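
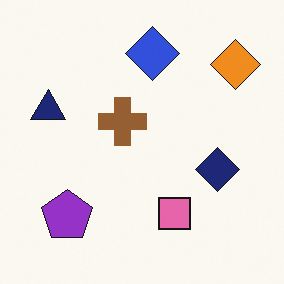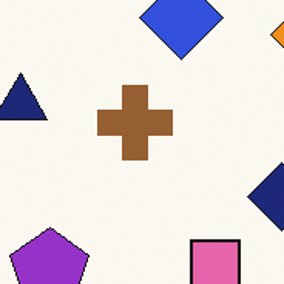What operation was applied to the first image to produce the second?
The transformation is: cropped slightly and scaled back up.

The visible shapes are larger and the field of view is narrower; shapes near the original edges may be partly or wholly outside the frame — a crop-and-rescale.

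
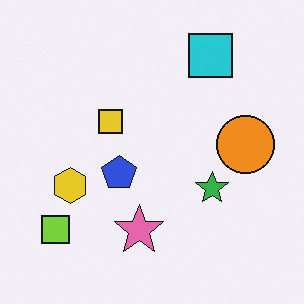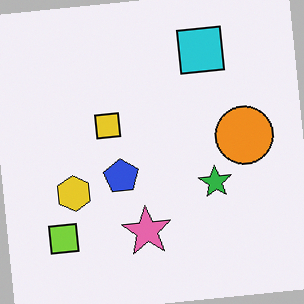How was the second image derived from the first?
It was rotated counter-clockwise by a slight angle.

Every shape is tilted by the same angle and the image corners show triangular fill wedges — a whole-image rotation by a non-right angle.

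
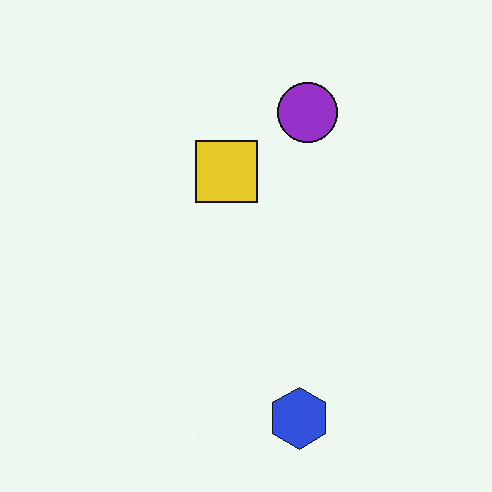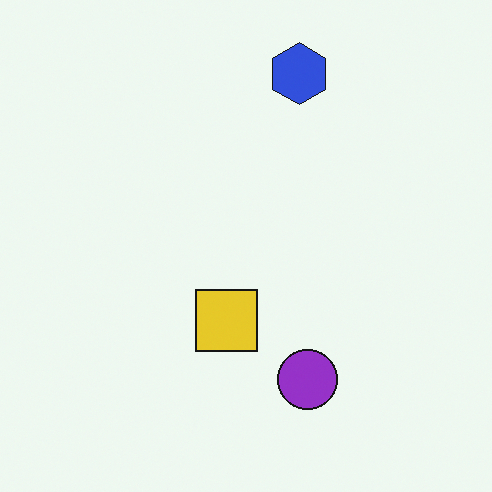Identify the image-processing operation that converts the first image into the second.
This is the original image flipped vertically (top ↔ bottom).

The blue hexagon is in the bottom of the first image and the top of the second — shapes on opposite sides of the horizontal midline have swapped in a mirror flip.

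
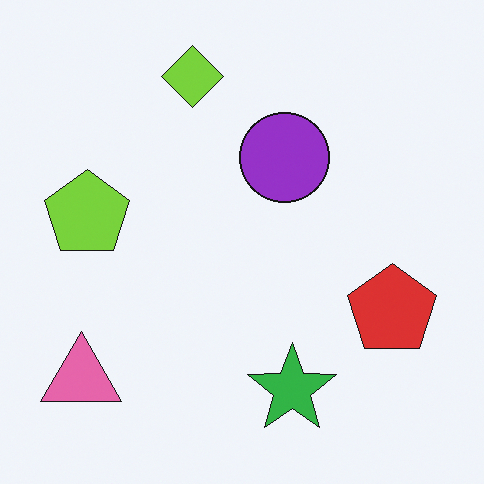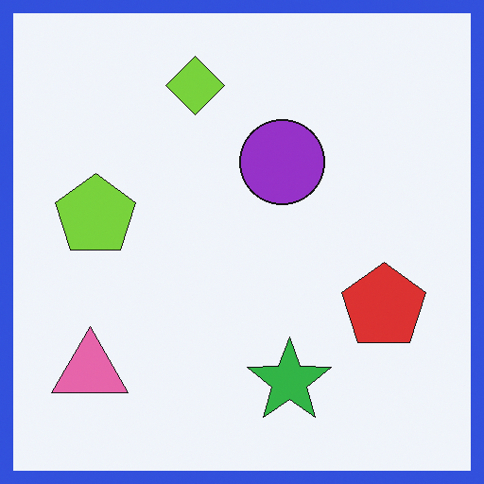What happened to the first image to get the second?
Framed with a blue border.

A solid blue frame runs around the edge of the second image, with the content slightly shrunk inside it.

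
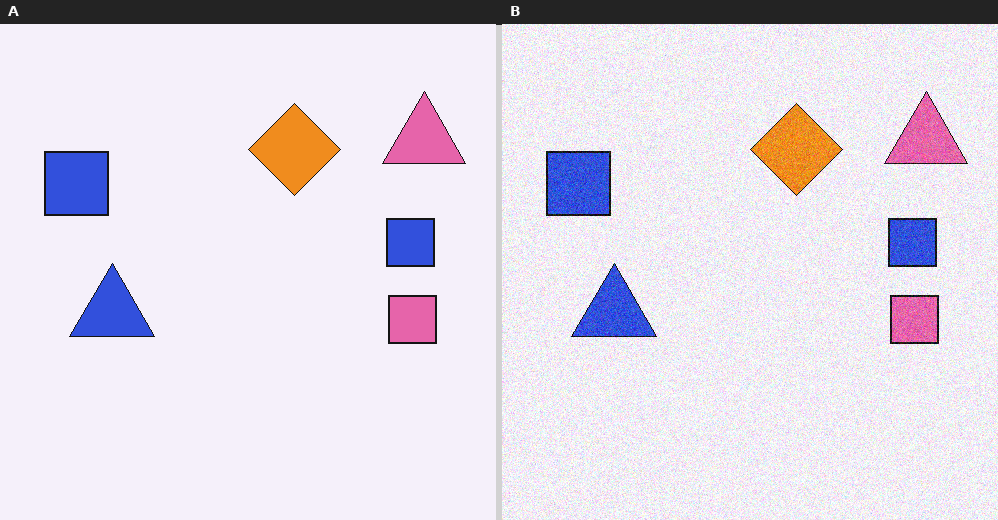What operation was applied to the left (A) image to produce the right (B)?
The transformation is: degraded with moderate additive noise.

Random speckle covers the whole image, including the flat background.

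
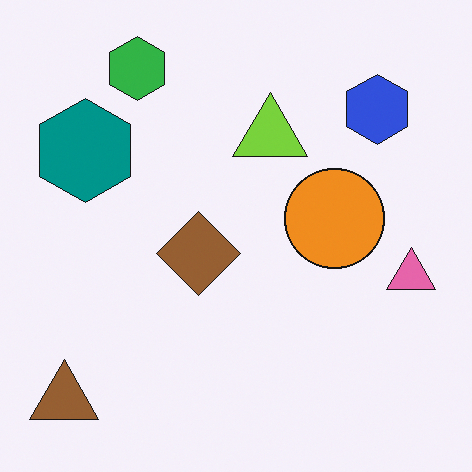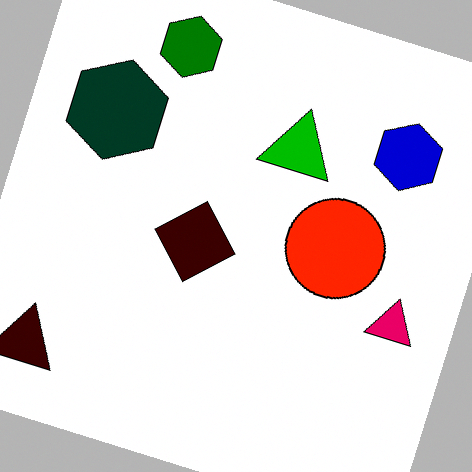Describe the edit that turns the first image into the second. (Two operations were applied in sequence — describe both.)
It was given much higher contrast, then rotated clockwise by a clearly visible amount.

Tones are pushed away from mid-grey across the whole image — a global contrast change. Every shape is tilted by the same angle and the image corners show triangular fill wedges — a whole-image rotation by a non-right angle.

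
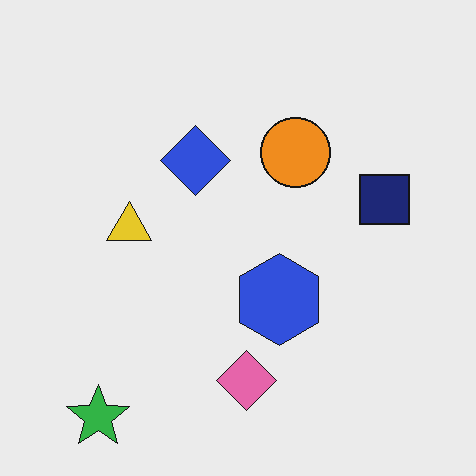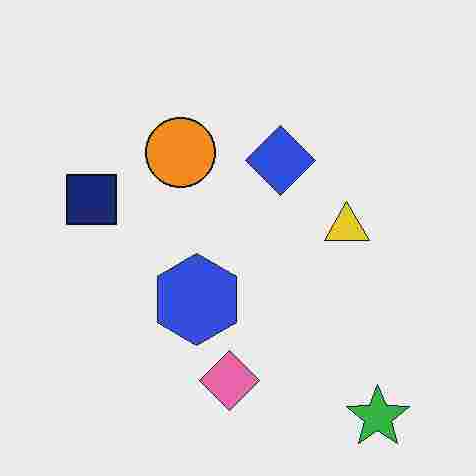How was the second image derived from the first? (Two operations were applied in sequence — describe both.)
This is the original image degraded with heavy JPEG compression, then flipped horizontally (left ↔ right).

Blocky 8×8 compression artifacts appear around shape edges and the flat background shows ringing — characteristic JPEG degradation. The navy square is in the right of the first image and the left of the second — shapes on opposite sides of the vertical midline have swapped in a mirror flip.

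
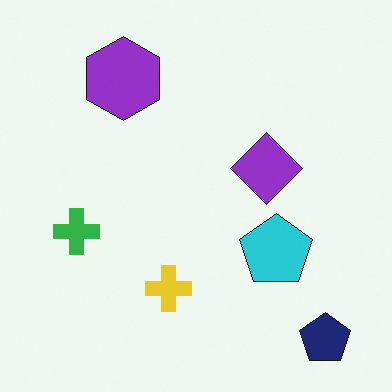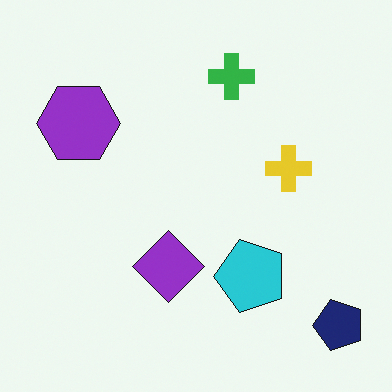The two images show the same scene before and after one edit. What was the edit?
The image was transposed (reflected across the top-left ↔ bottom-right diagonal).

Shapes have swapped their row and column positions — what was in the top-right is now in the bottom-left — a diagonal reflection.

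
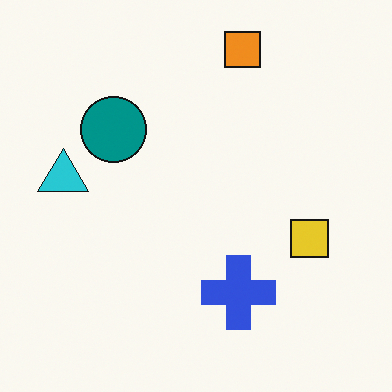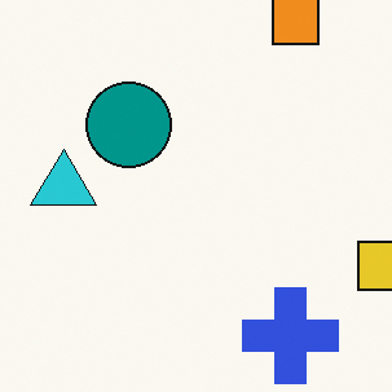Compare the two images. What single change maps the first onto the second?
This is the original image cropped slightly and scaled back up.

The visible shapes are larger and the field of view is narrower; shapes near the original edges may be partly or wholly outside the frame — a crop-and-rescale.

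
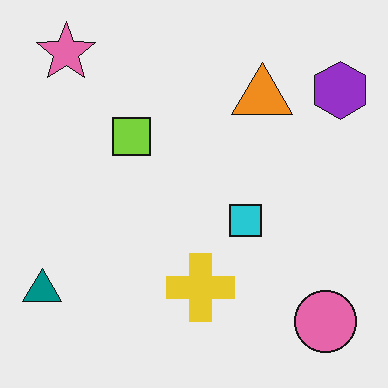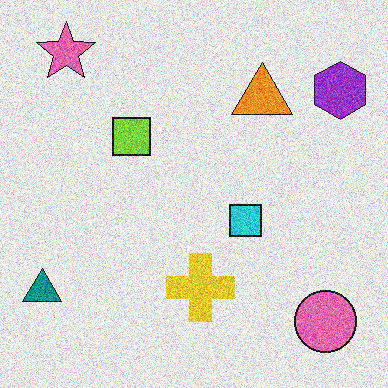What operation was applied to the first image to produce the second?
The image was degraded with strong gaussian noise.

Random speckle covers the whole image, including the flat background.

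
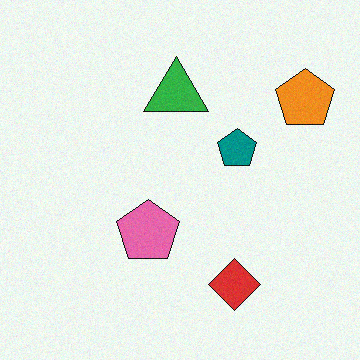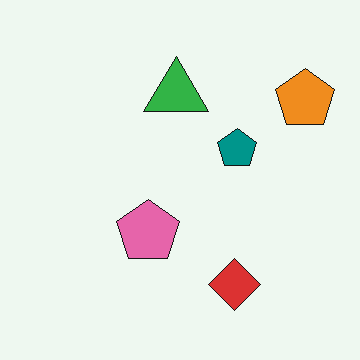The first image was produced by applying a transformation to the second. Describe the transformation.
The transformation is: degraded with subtle gaussian noise.

Random speckle covers the whole image, including the flat background.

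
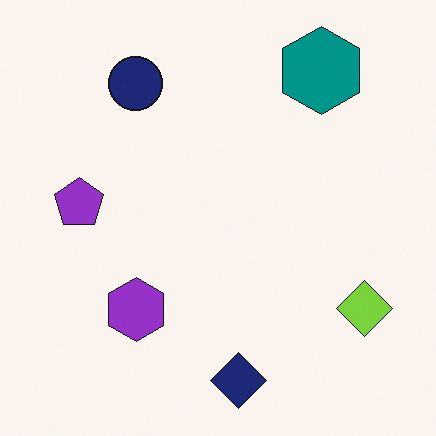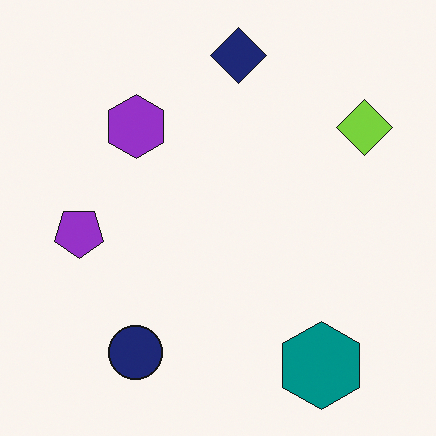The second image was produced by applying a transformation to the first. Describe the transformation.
The second image is the first flipped vertically (top ↔ bottom).

The navy diamond is in the bottom of the first image and the top of the second — shapes on opposite sides of the horizontal midline have swapped in a mirror flip.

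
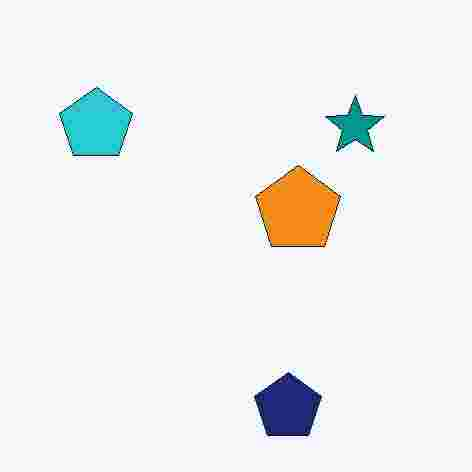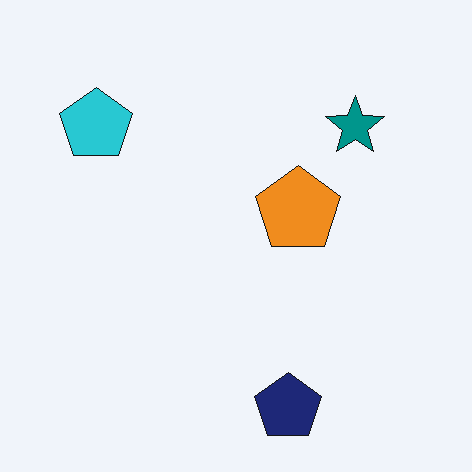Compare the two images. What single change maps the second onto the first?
The image was heavily JPEG-compressed with obvious blocking artifacts.

Blocky 8×8 compression artifacts appear around shape edges and the flat background shows ringing — characteristic JPEG degradation.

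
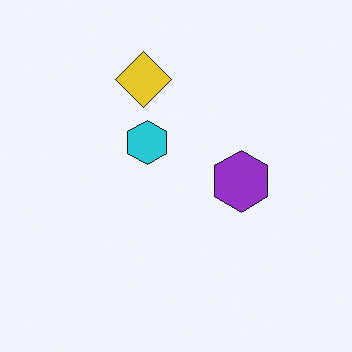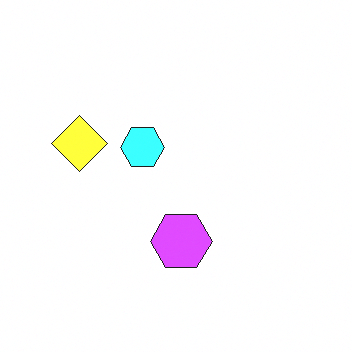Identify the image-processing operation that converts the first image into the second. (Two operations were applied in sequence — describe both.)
This is the original image transposed (reflected across the top-left ↔ bottom-right diagonal), then brightened a lot.

Shapes have swapped their row and column positions — what was in the top-right is now in the bottom-left — a diagonal reflection. Every pixel — background and shapes alike — is uniformly brightened.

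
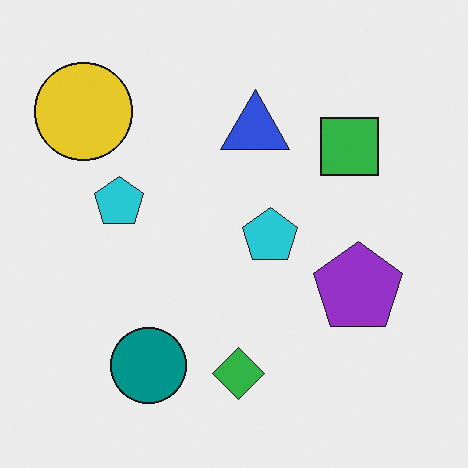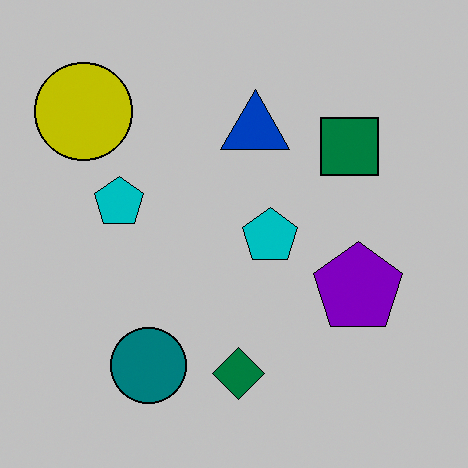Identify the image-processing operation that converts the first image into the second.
The second image is the first heavily posterized to just a handful of flat colors.

Each flat color has snapped to a coarser quantized level — most visibly, the near-white background has dropped to a flat grey.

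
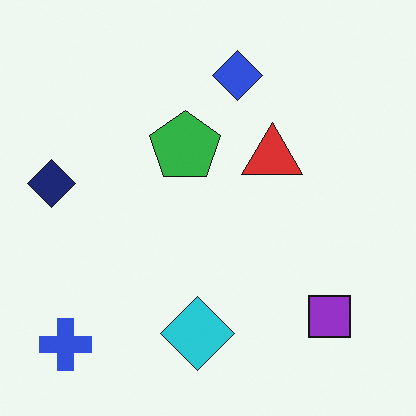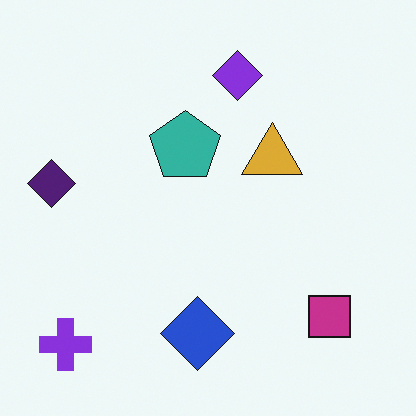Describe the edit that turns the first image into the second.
This is the original image hue-shifted slightly.

Every shape's color has rotated by the same amount around the hue wheel — a uniform hue shift.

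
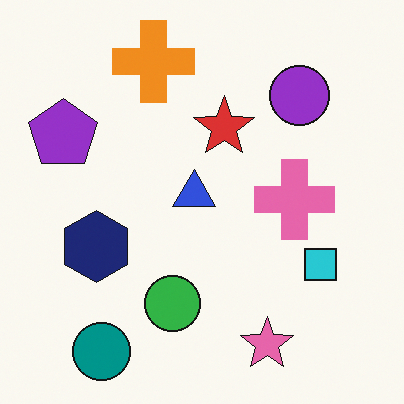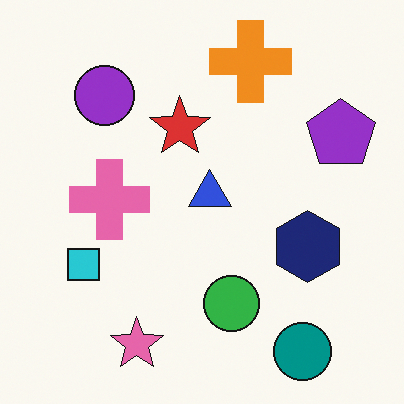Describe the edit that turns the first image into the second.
The second image is the first flipped horizontally (left ↔ right).

The purple pentagon is in the top-left of the first image and the top-right of the second — shapes on opposite sides of the vertical midline have swapped in a mirror flip.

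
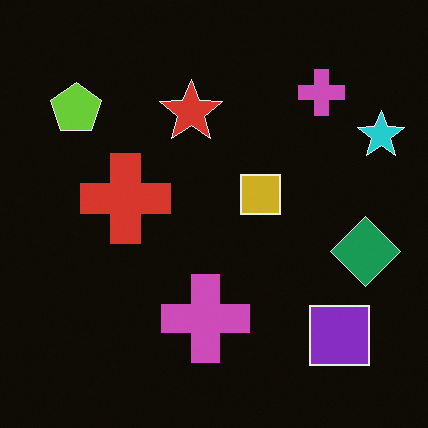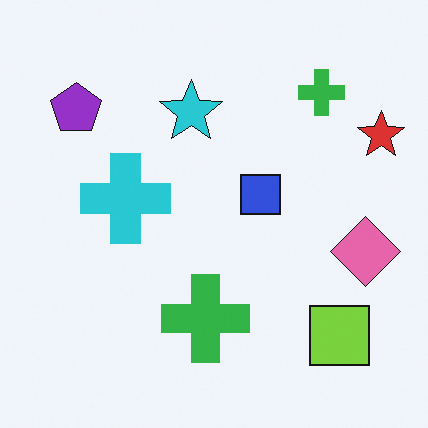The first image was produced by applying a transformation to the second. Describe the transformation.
It was color-inverted (negative).

The light background has become dark and every shape's color is its complement — a photographic negative.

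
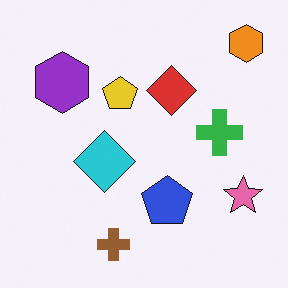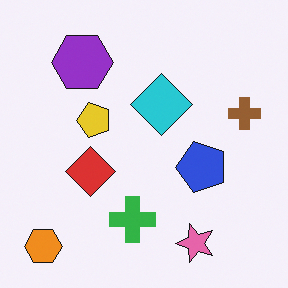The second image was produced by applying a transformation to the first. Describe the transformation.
The second image is the first transposed (reflected across the top-left ↔ bottom-right diagonal).

Shapes have swapped their row and column positions — what was in the top-right is now in the bottom-left — a diagonal reflection.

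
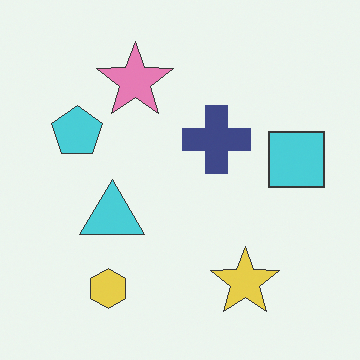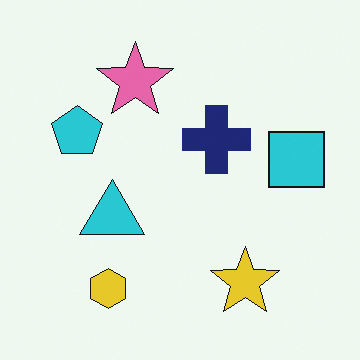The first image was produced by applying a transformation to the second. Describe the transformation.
Given slightly reduced contrast.

Tones are pushed toward mid-grey across the whole image — a global contrast change.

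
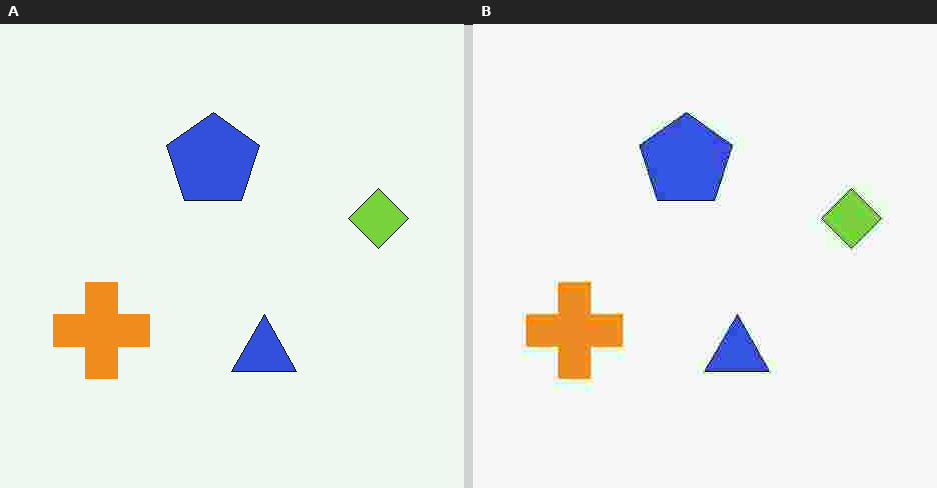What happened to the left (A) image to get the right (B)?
Degraded with heavy JPEG compression.

Blocky 8×8 compression artifacts appear around shape edges and the flat background shows ringing — characteristic JPEG degradation.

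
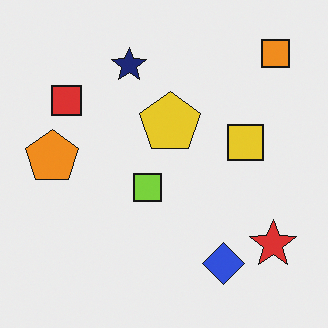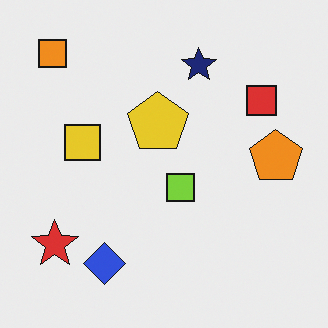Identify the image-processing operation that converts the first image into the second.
The transformation is: flipped horizontally (left ↔ right).

The orange pentagon is in the left of the first image and the right of the second — shapes on opposite sides of the vertical midline have swapped in a mirror flip.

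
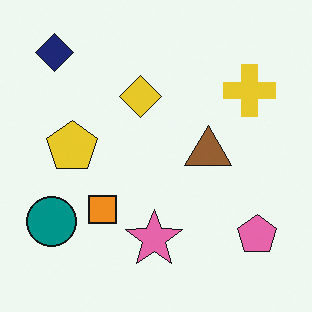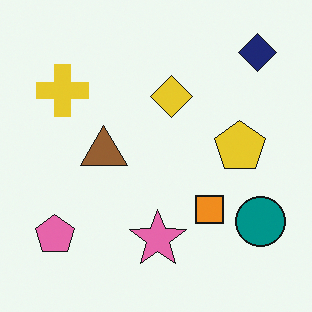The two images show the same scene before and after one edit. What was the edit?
The second image is the first flipped horizontally (left ↔ right).

The teal circle is in the bottom-left of the first image and the bottom-right of the second — shapes on opposite sides of the vertical midline have swapped in a mirror flip.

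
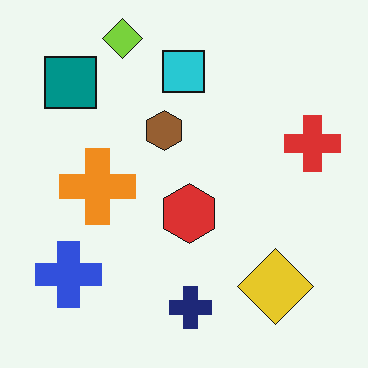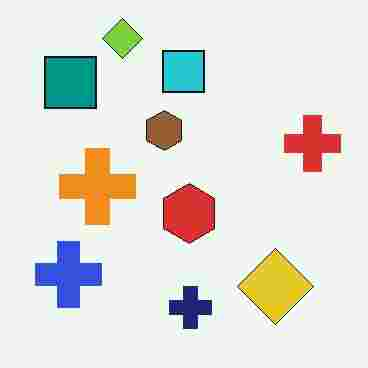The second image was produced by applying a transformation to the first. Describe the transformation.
The second image is the first heavily JPEG-compressed with obvious blocking artifacts.

Blocky 8×8 compression artifacts appear around shape edges and the flat background shows ringing — characteristic JPEG degradation.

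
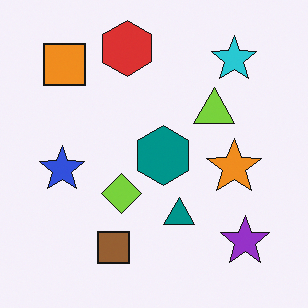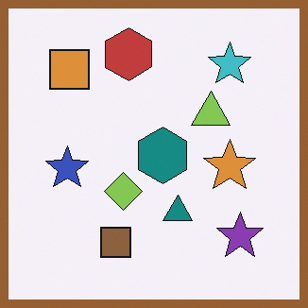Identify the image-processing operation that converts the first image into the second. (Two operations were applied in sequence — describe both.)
The image was slightly desaturated, then framed with a brown border.

All colors are more muted and greyish — a global saturation change. A solid brown frame runs around the edge of the second image, with the content slightly shrunk inside it.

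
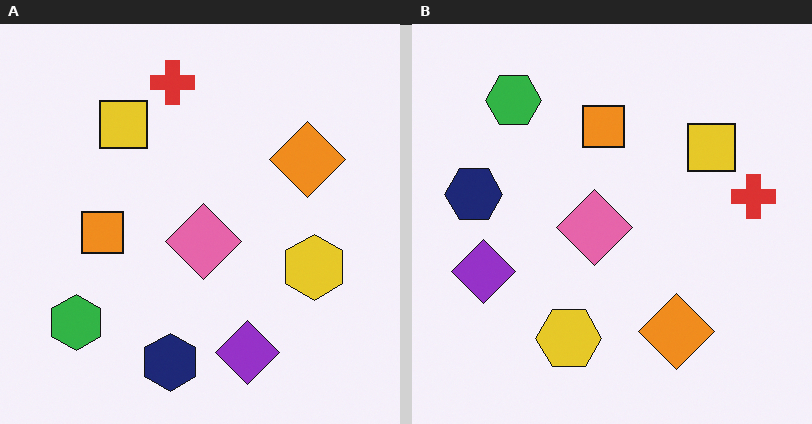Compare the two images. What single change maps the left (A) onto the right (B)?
Rotated 90° clockwise.

The green hexagon sits in the bottom-left of the left (A) image and the top-left of the right (B) — consistent with a whole-image 90° clockwise rotation.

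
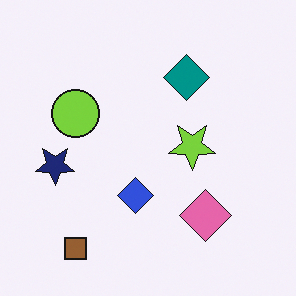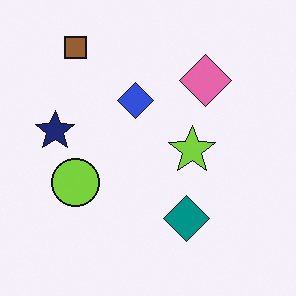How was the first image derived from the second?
Flipped vertically (top ↔ bottom).

The brown square is in the top-left of the second image and the bottom-left of the first — shapes on opposite sides of the horizontal midline have swapped in a mirror flip.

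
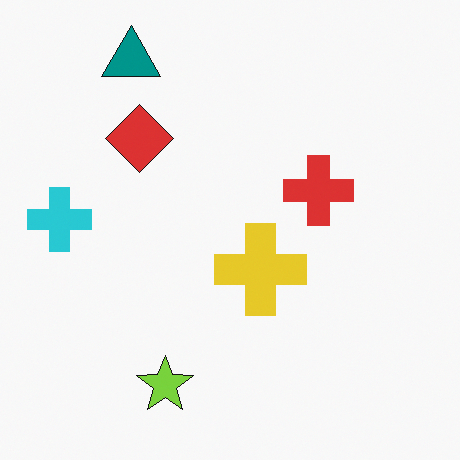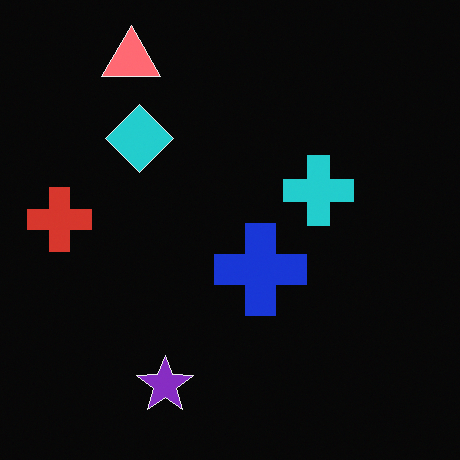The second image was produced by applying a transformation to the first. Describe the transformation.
Color-inverted (negative).

The light background has become dark and every shape's color is its complement — a photographic negative.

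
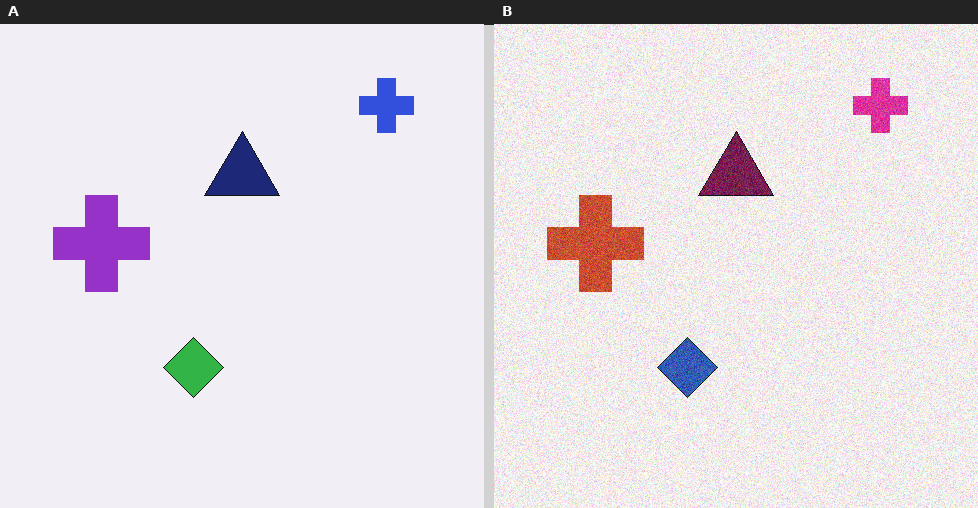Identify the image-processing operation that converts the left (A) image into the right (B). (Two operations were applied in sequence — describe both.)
This is the original image hue-shifted through roughly a third of the color wheel, then degraded with visible gaussian noise.

Every shape's color has rotated by the same amount around the hue wheel — a uniform hue shift. Random speckle covers the whole image, including the flat background.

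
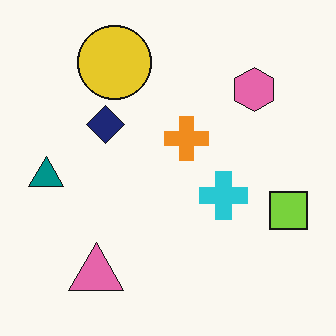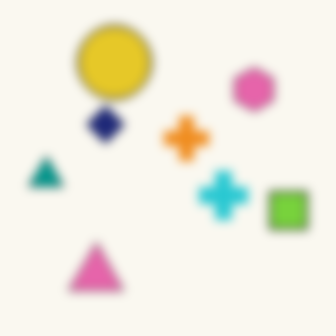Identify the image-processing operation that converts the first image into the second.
The transformation is: heavily blurred.

Shape edges and outlines are uniformly softened across the whole image.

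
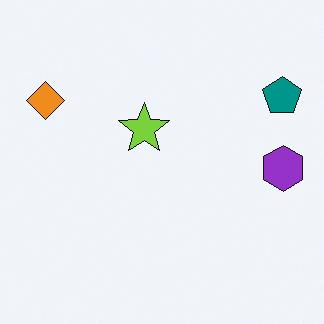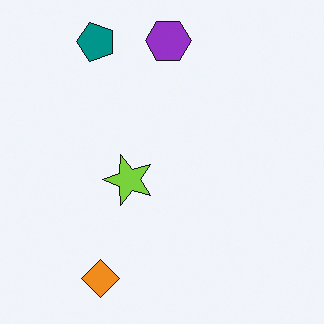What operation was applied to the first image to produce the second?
The transformation is: rotated 90° counter-clockwise.

The teal pentagon sits in the top-right of the first image and the top-left of the second — consistent with a whole-image 90° counter-clockwise rotation.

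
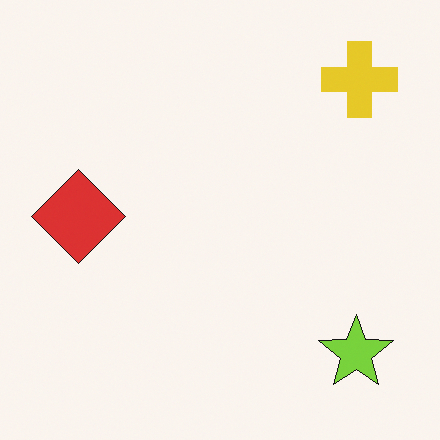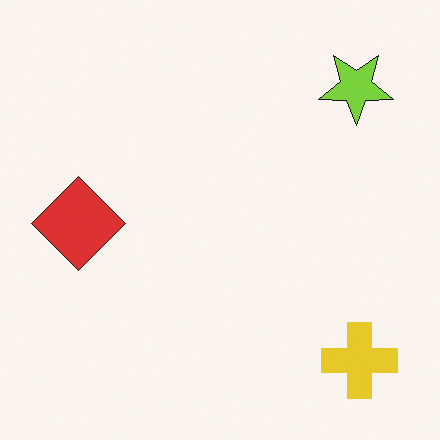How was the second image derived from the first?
The image was flipped vertically (top ↔ bottom).

The yellow cross is in the top-right of the first image and the bottom-right of the second — shapes on opposite sides of the horizontal midline have swapped in a mirror flip.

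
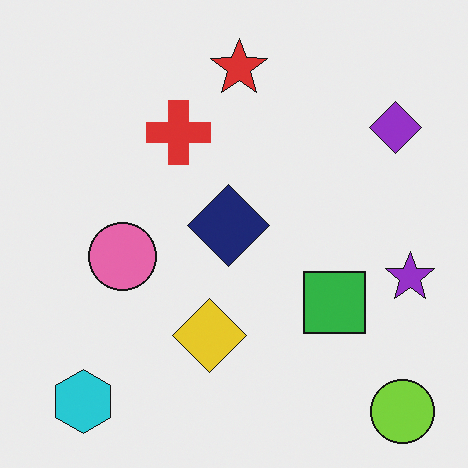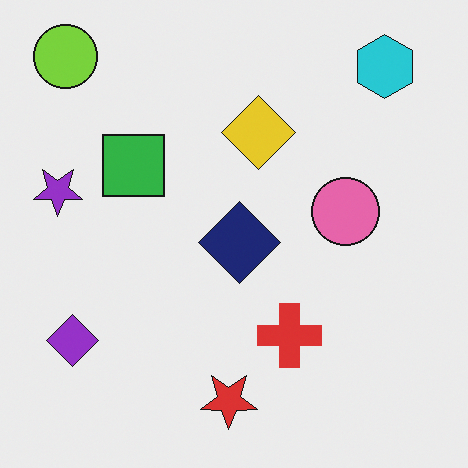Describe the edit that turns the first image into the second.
The second image is the first rotated 180°.

The lime circle sits in the bottom-right of the first image and the top-left of the second — consistent with a whole-image 180° rotation.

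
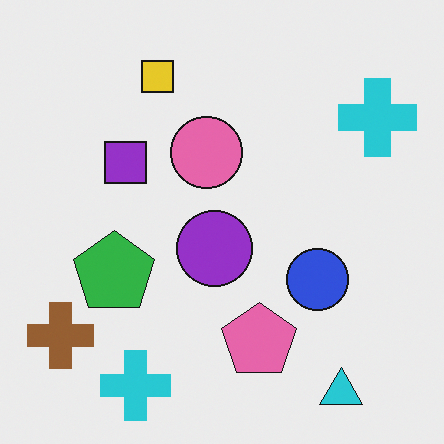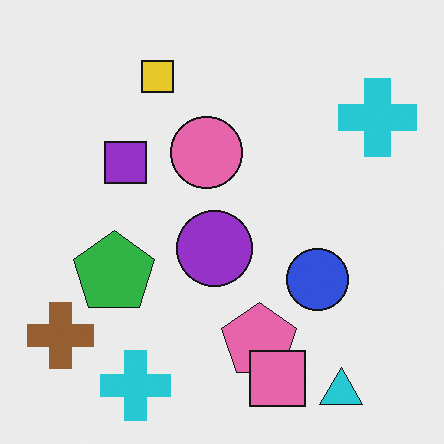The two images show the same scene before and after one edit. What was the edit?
The second image is the first overlaid with an additional pink square.

A pink square appears in the second image that is absent from the first.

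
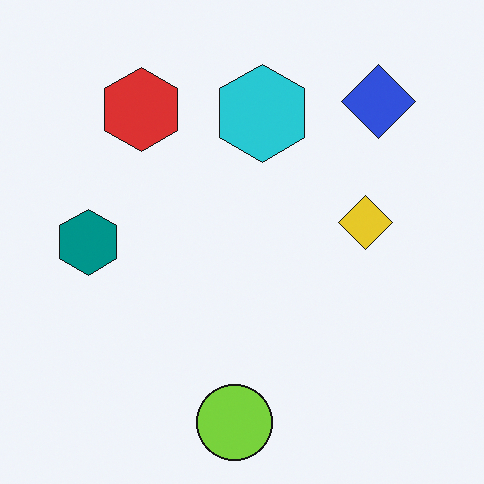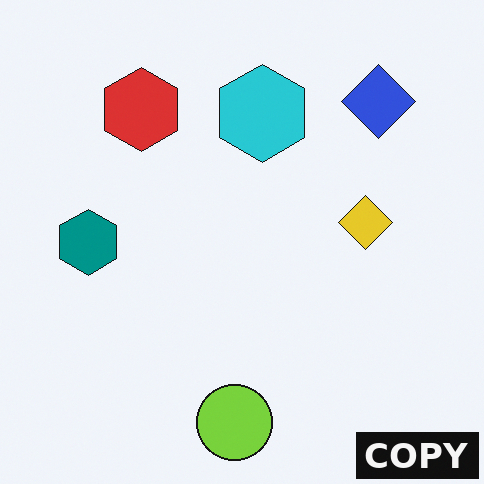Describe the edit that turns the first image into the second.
Watermarked with the text "COPY" in the lower-right corner.

A dark label reading "COPY" appears in the lower-right corner.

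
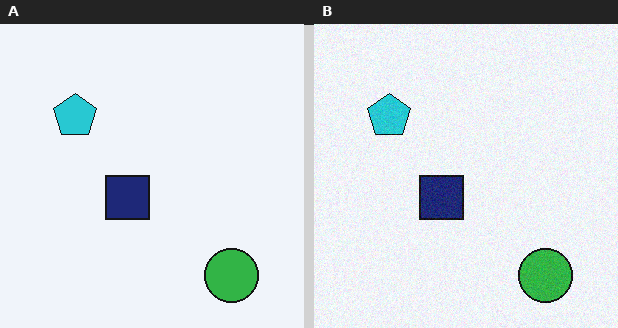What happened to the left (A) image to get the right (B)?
The transformation is: degraded with light additive noise.

Random speckle covers the whole image, including the flat background.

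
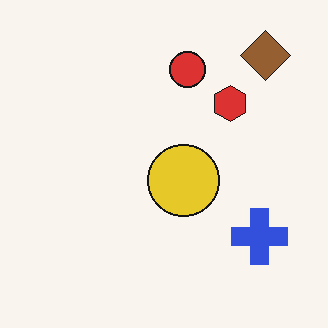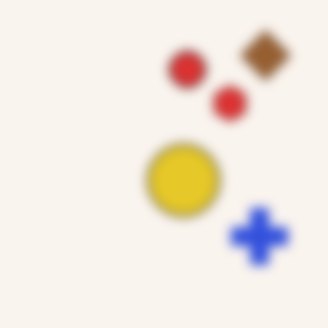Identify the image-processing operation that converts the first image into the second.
The transformation is: heavily blurred.

Shape edges and outlines are uniformly softened across the whole image.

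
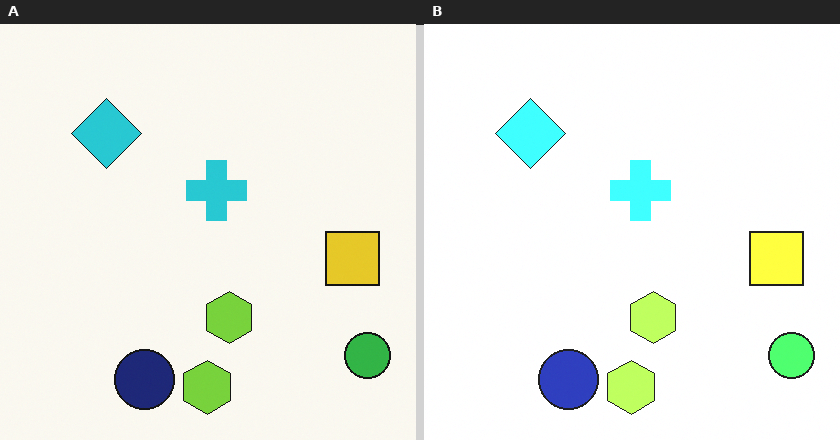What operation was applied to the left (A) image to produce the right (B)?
This is the original image substantially brightened.

Every pixel — background and shapes alike — is uniformly brightened.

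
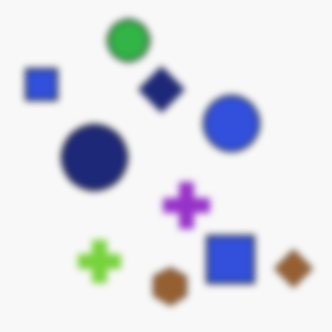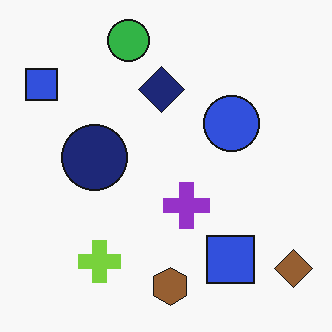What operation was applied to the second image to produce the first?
The image was moderately blurred.

Shape edges and outlines are uniformly softened across the whole image.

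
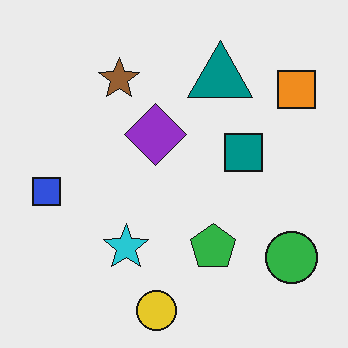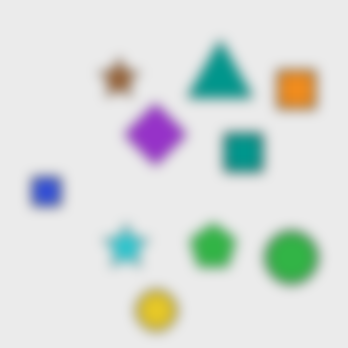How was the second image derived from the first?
The transformation is: strongly gaussian-blurred.

Shape edges and outlines are uniformly softened across the whole image.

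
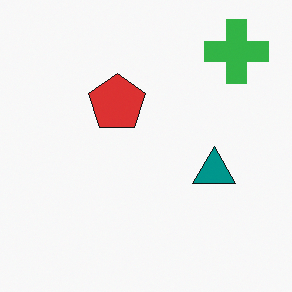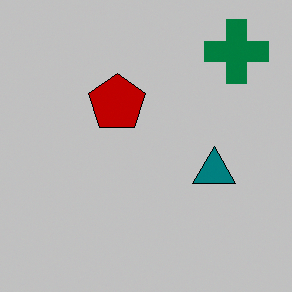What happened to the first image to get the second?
This is the original image aggressively posterized.

Each flat color has snapped to a coarser quantized level — most visibly, the near-white background has dropped to a flat grey.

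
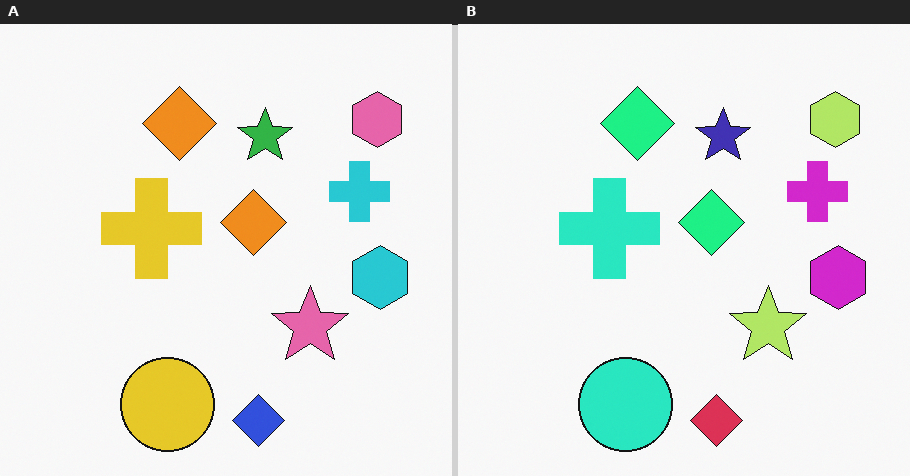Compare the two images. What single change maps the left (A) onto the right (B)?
Hue-shifted by a moderate amount.

Every shape's color has rotated by the same amount around the hue wheel — a uniform hue shift.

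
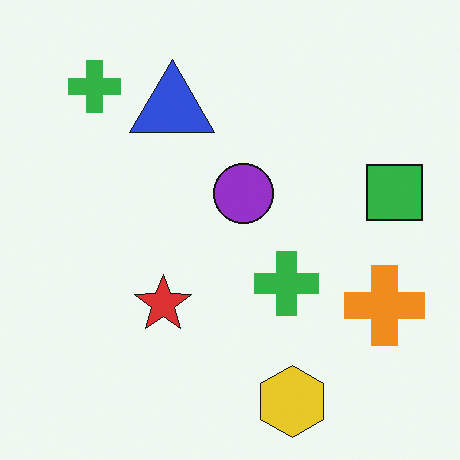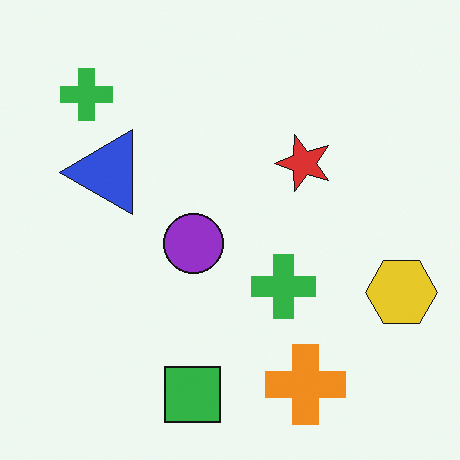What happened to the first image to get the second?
The second image is the first transposed (reflected across the top-left ↔ bottom-right diagonal).

Shapes have swapped their row and column positions — what was in the top-right is now in the bottom-left — a diagonal reflection.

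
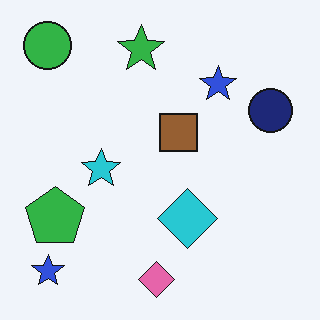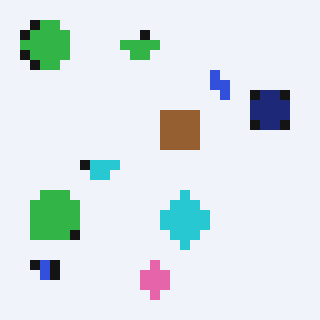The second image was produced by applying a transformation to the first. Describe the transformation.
The second image is the first heavily pixelated into large blocks.

Shapes are reduced to large square blocks; fine edges and outlines are lost — a downscale-then-upscale (mosaic) effect.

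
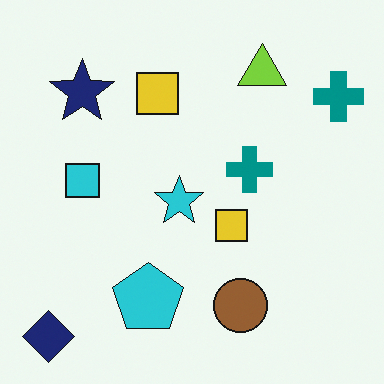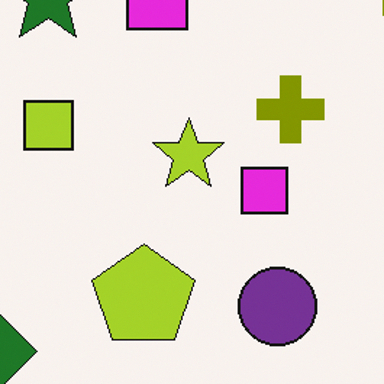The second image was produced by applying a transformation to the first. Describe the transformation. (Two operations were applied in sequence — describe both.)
This is the original image cropped slightly and scaled back up, then hue-shifted through roughly half the color wheel.

The visible shapes are larger and the field of view is narrower; shapes near the original edges may be partly or wholly outside the frame — a crop-and-rescale. Every shape's color has rotated by the same amount around the hue wheel — a uniform hue shift.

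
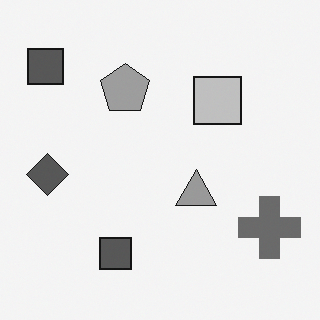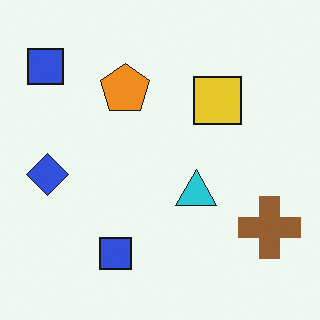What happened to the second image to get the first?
The transformation is: converted to grayscale.

All color is removed — every shape is now a shade of grey.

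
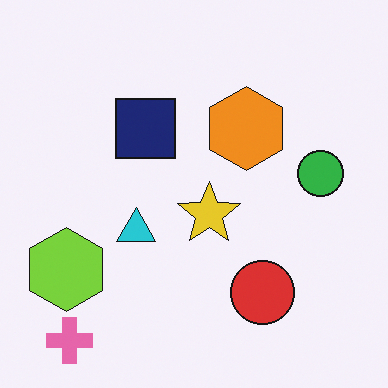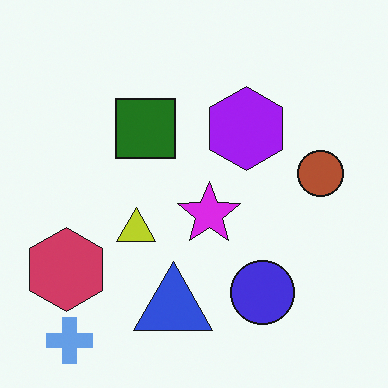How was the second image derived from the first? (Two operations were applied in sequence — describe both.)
The second image is the first hue-shifted by a large amount, then overlaid with an additional blue triangle.

Every shape's color has rotated by the same amount around the hue wheel — a uniform hue shift. A blue triangle appears in the second image that is absent from the first.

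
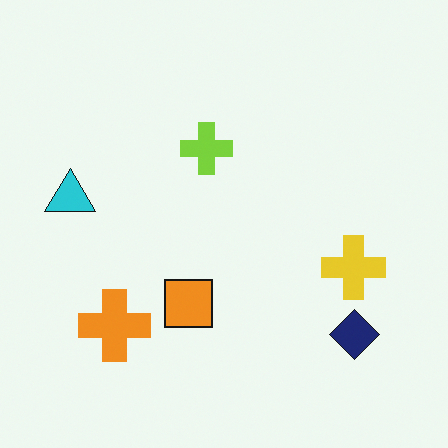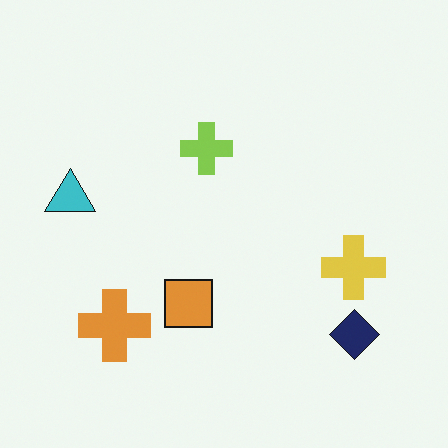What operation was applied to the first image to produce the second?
Slightly desaturated.

All colors are more muted and greyish — a global saturation change.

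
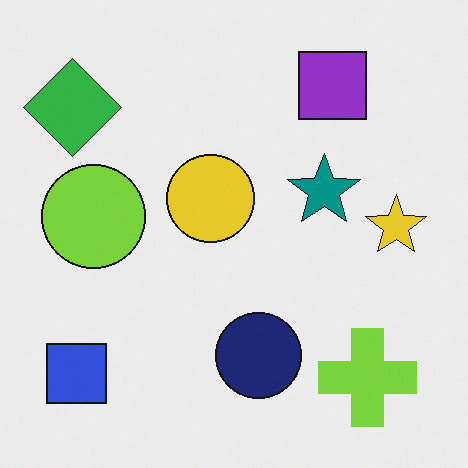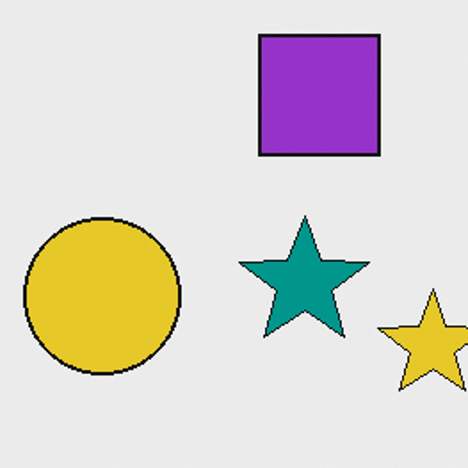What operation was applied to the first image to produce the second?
The transformation is: cropped tightly and scaled back up.

The visible shapes are larger and the field of view is narrower; shapes near the original edges may be partly or wholly outside the frame — a crop-and-rescale.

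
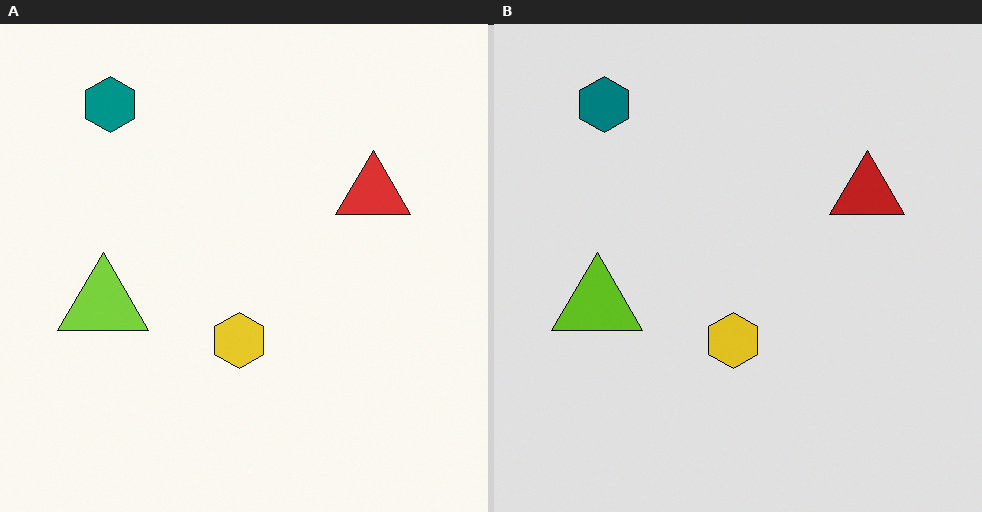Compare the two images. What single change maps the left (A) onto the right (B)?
This is the original image moderately posterized.

Each flat color has snapped to a coarser quantized level — most visibly, the near-white background has dropped to a flat grey.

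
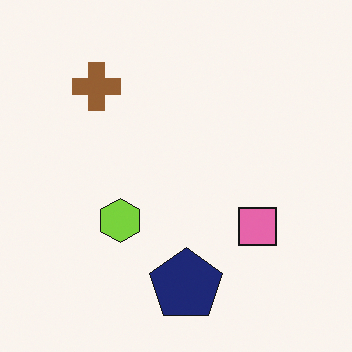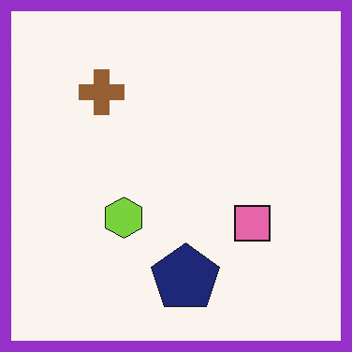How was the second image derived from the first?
Framed with a purple border.

A solid purple frame runs around the edge of the second image, with the content slightly shrunk inside it.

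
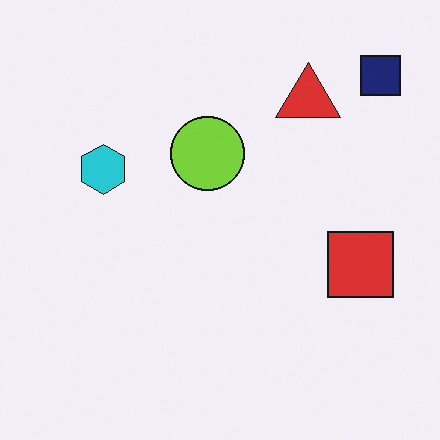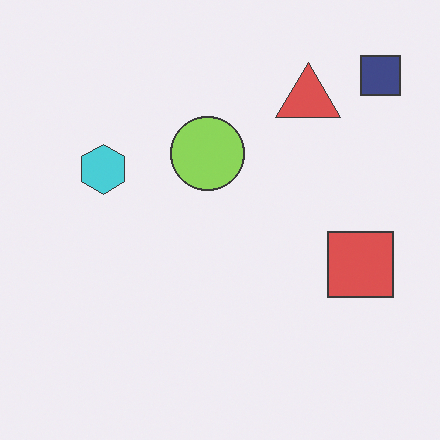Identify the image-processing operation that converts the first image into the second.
Given slightly reduced contrast.

Tones are pushed toward mid-grey across the whole image — a global contrast change.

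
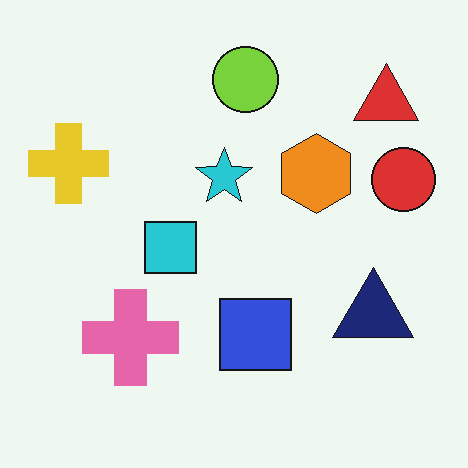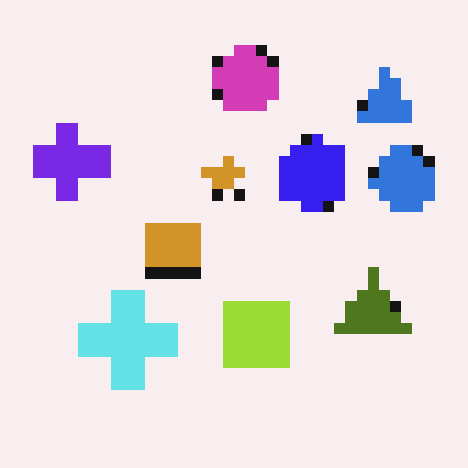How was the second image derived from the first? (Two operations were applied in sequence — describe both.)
The transformation is: hue-shifted by a large amount, then coarsely pixelated.

Every shape's color has rotated by the same amount around the hue wheel — a uniform hue shift. Shapes are reduced to large square blocks; fine edges and outlines are lost — a downscale-then-upscale (mosaic) effect.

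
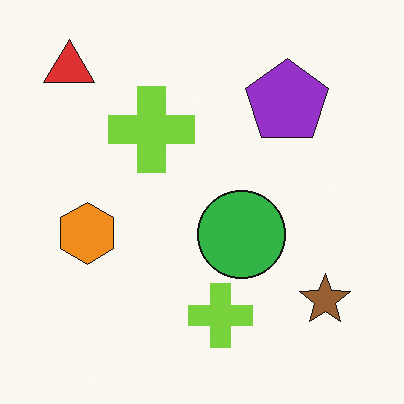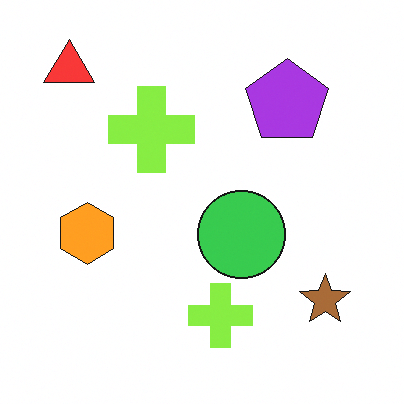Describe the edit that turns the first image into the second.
It was brightened a little.

Every pixel — background and shapes alike — is uniformly brightened.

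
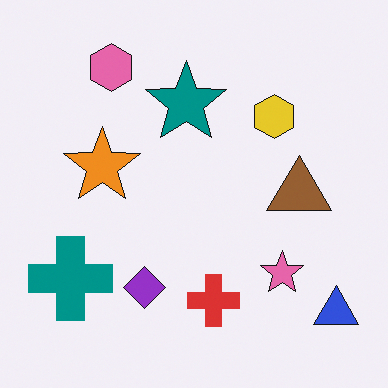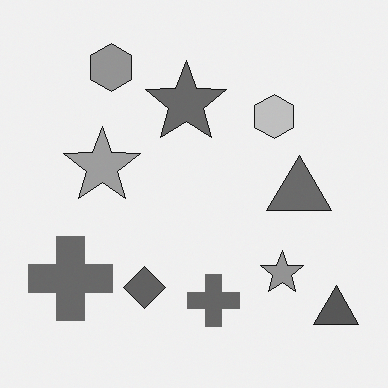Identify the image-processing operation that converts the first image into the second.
Converted to grayscale.

All color is removed — every shape is now a shade of grey.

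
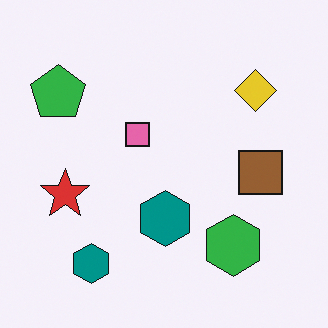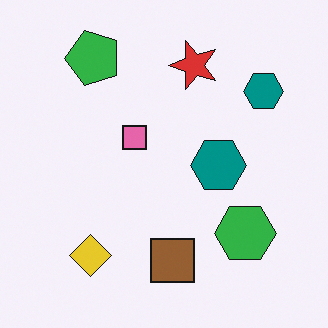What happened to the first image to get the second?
The transformation is: transposed (reflected across the top-left ↔ bottom-right diagonal).

Shapes have swapped their row and column positions — what was in the top-right is now in the bottom-left — a diagonal reflection.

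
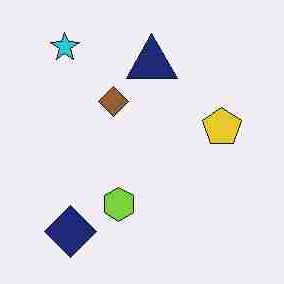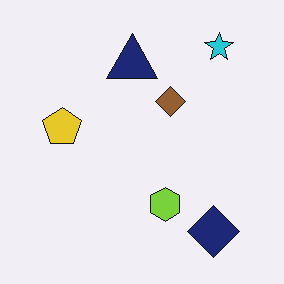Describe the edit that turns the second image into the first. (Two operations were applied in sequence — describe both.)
It was degraded with heavy JPEG compression, then flipped horizontally (left ↔ right).

Blocky 8×8 compression artifacts appear around shape edges and the flat background shows ringing — characteristic JPEG degradation. The yellow pentagon is in the left of the second image and the right of the first — shapes on opposite sides of the vertical midline have swapped in a mirror flip.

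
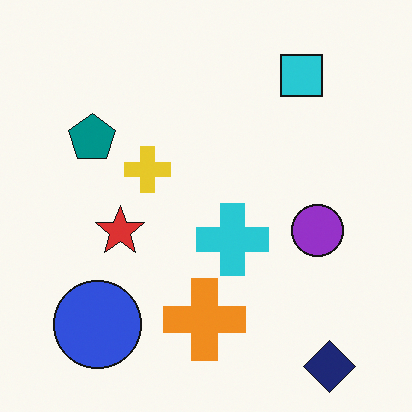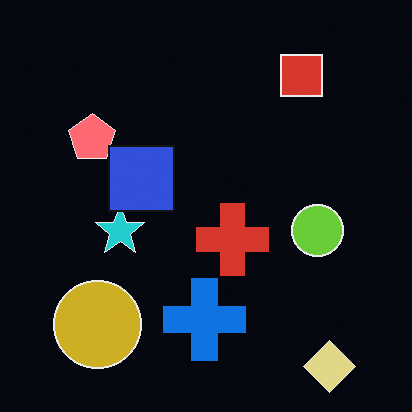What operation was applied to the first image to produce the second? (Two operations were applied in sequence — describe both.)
The image was color-inverted (negative), then overlaid with an additional blue square.

The light background has become dark and every shape's color is its complement — a photographic negative. A blue square appears in the second image that is absent from the first.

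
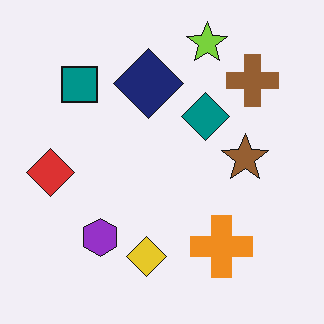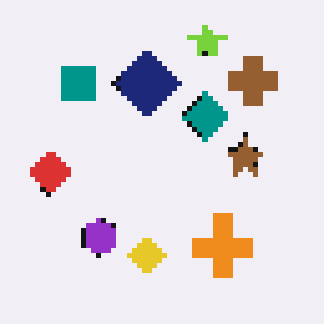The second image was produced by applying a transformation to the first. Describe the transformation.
The image was mildly pixelated.

Shapes are reduced to large square blocks; fine edges and outlines are lost — a downscale-then-upscale (mosaic) effect.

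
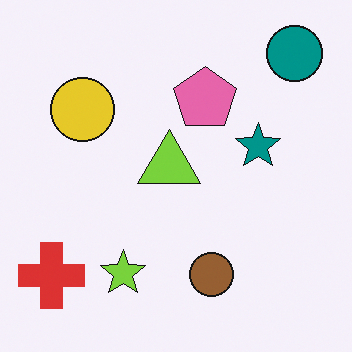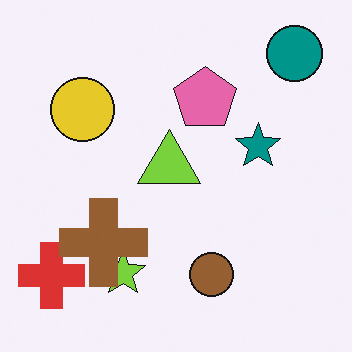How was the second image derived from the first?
This is the original image overlaid with an additional brown cross.

A brown cross appears in the second image that is absent from the first.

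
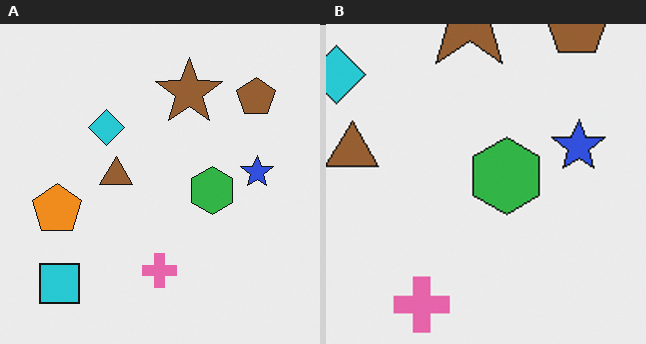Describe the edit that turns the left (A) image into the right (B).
The transformation is: cropped to a modestly smaller region and rescaled.

The visible shapes are larger and the field of view is narrower; shapes near the original edges may be partly or wholly outside the frame — a crop-and-rescale.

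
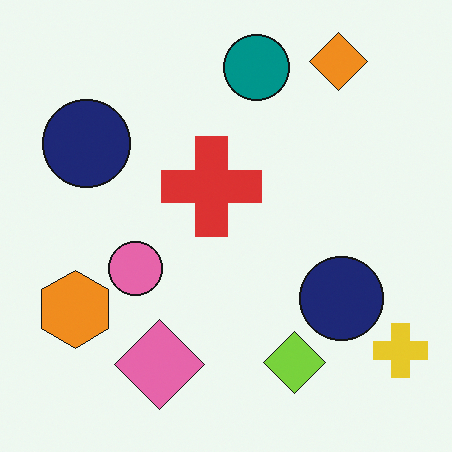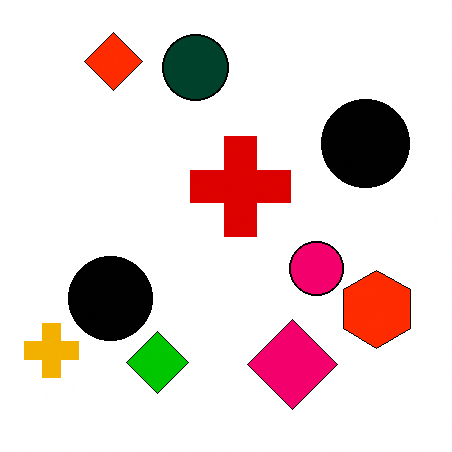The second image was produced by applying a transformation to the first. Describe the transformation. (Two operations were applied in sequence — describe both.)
The image was flipped horizontally (left ↔ right), then boosted in contrast.

The yellow cross is in the bottom-right of the first image and the bottom-left of the second — shapes on opposite sides of the vertical midline have swapped in a mirror flip. Tones are pushed away from mid-grey across the whole image — a global contrast change.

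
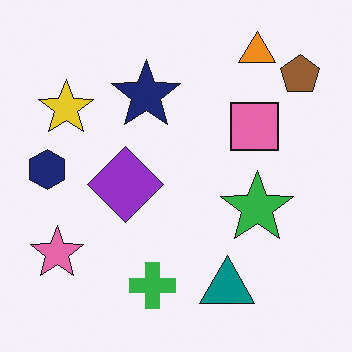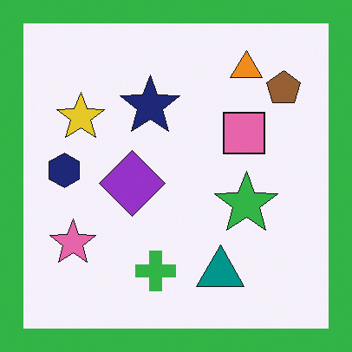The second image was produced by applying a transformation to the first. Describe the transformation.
The second image is the first framed with a green border.

A solid green frame runs around the edge of the second image, with the content slightly shrunk inside it.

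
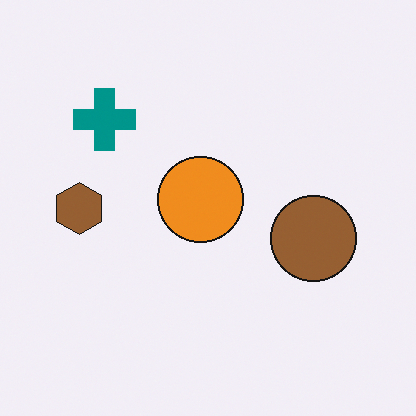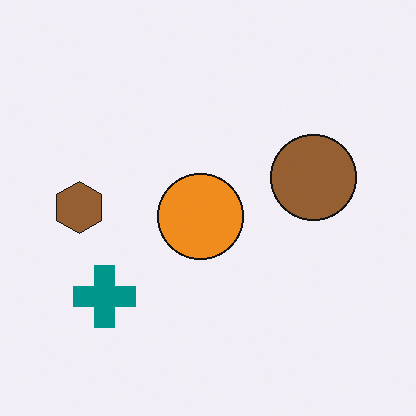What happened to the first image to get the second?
The transformation is: flipped vertically (top ↔ bottom).

The teal cross is in the top-left of the first image and the bottom-left of the second — shapes on opposite sides of the horizontal midline have swapped in a mirror flip.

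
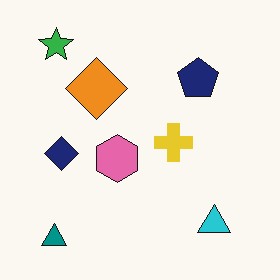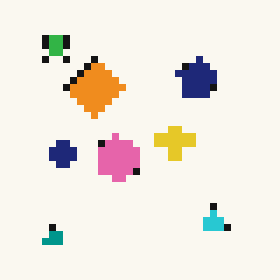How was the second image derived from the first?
The second image is the first moderately pixelated.

Shapes are reduced to large square blocks; fine edges and outlines are lost — a downscale-then-upscale (mosaic) effect.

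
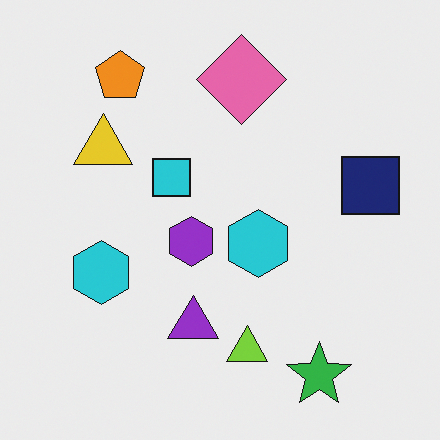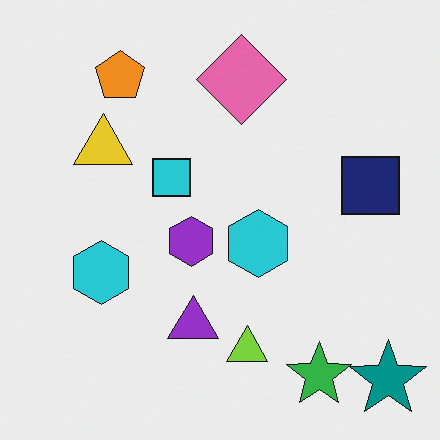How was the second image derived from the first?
This is the original image overlaid with an additional teal star.

A teal star appears in the second image that is absent from the first.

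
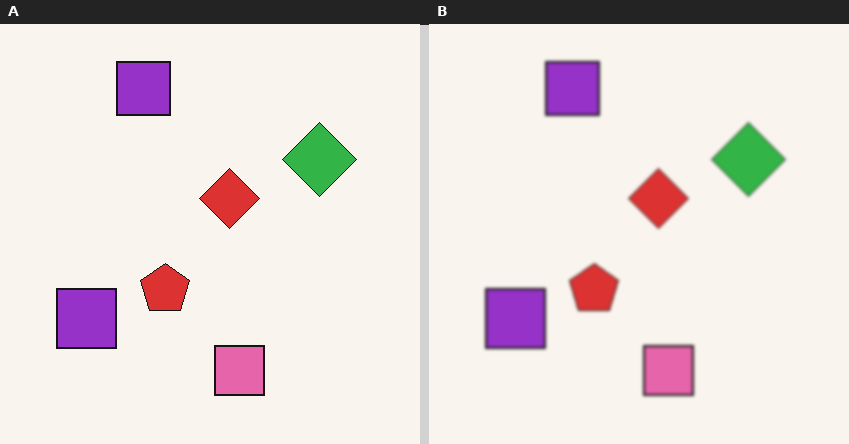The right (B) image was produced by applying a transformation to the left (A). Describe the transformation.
The transformation is: lightly blurred.

Shape edges and outlines are uniformly softened across the whole image.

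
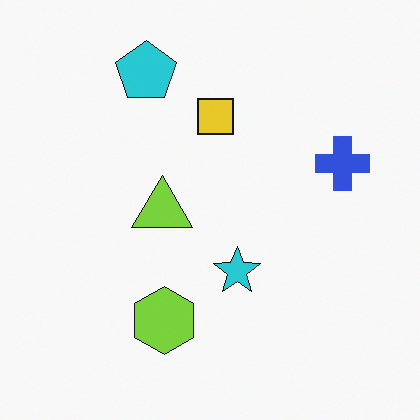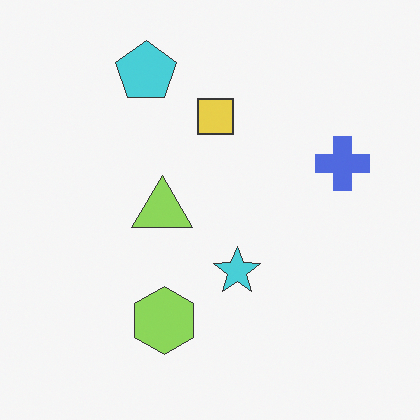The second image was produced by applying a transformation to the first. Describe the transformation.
This is the original image given slightly reduced contrast.

Tones are pushed toward mid-grey across the whole image — a global contrast change.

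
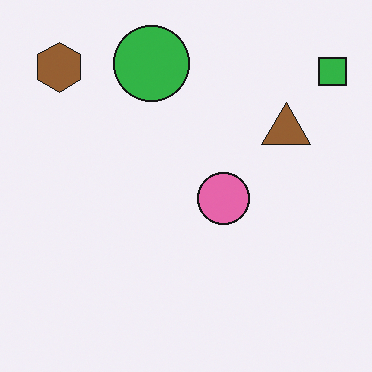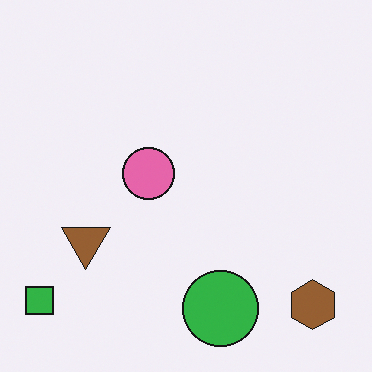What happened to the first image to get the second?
The image was rotated 180°.

The green square sits in the top-right of the first image and the bottom-left of the second — consistent with a whole-image 180° rotation.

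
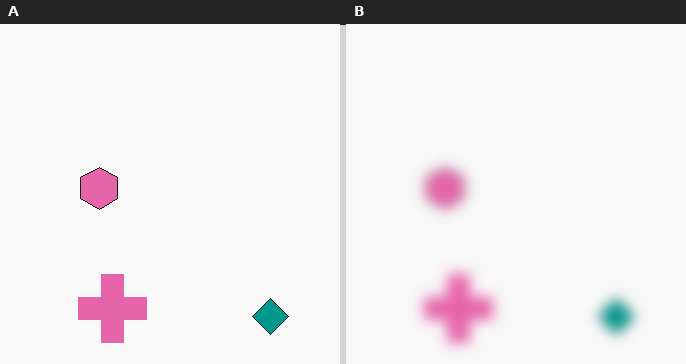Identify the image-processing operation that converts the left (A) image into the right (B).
Heavily blurred.

Shape edges and outlines are uniformly softened across the whole image.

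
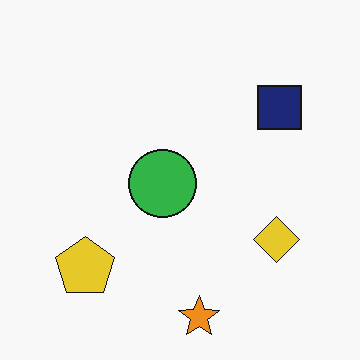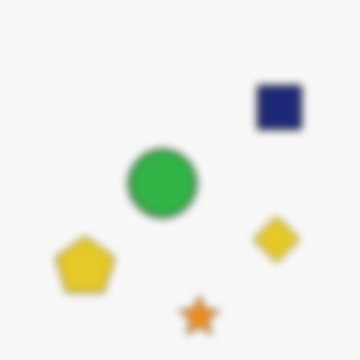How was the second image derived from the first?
The second image is the first noticeably gaussian-blurred.

Shape edges and outlines are uniformly softened across the whole image.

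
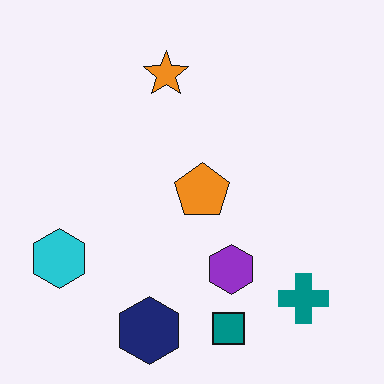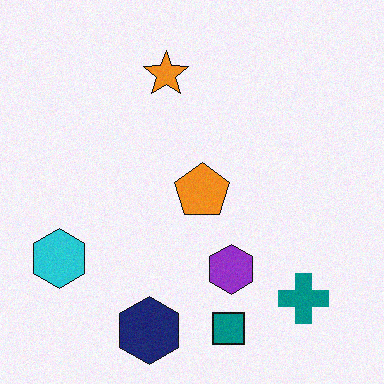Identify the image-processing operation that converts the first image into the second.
It was degraded with subtle gaussian noise.

Random speckle covers the whole image, including the flat background.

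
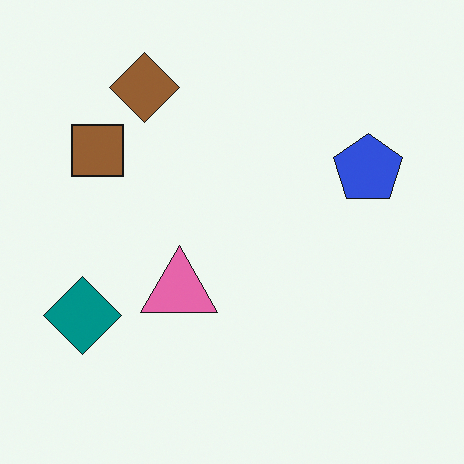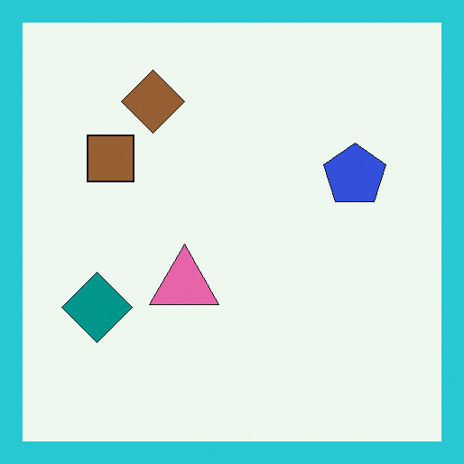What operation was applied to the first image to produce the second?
It was framed with a cyan border.

A solid cyan frame runs around the edge of the second image, with the content slightly shrunk inside it.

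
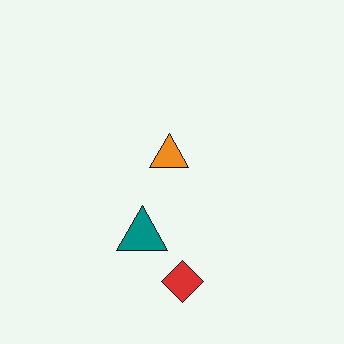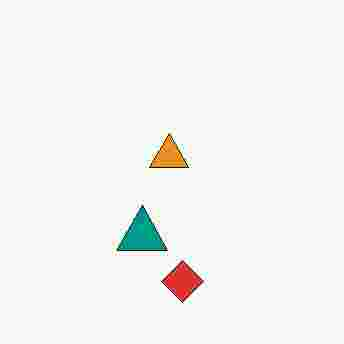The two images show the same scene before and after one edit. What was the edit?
It was heavily JPEG-compressed with obvious blocking artifacts.

Blocky 8×8 compression artifacts appear around shape edges and the flat background shows ringing — characteristic JPEG degradation.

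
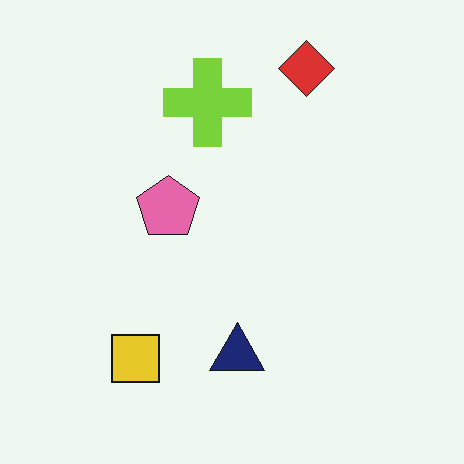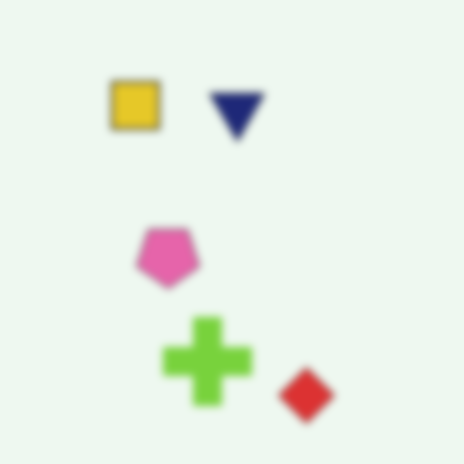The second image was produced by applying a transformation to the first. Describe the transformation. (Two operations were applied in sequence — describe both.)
The transformation is: flipped vertically (top ↔ bottom), then noticeably gaussian-blurred.

The red diamond is in the top of the first image and the bottom of the second — shapes on opposite sides of the horizontal midline have swapped in a mirror flip. Shape edges and outlines are uniformly softened across the whole image.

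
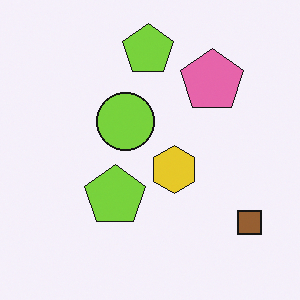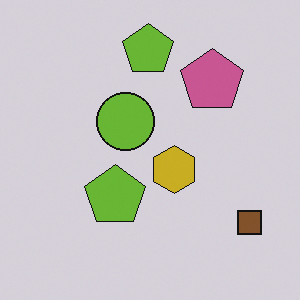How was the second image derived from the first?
It was darkened a little.

Every pixel — background and shapes alike — is uniformly darkened.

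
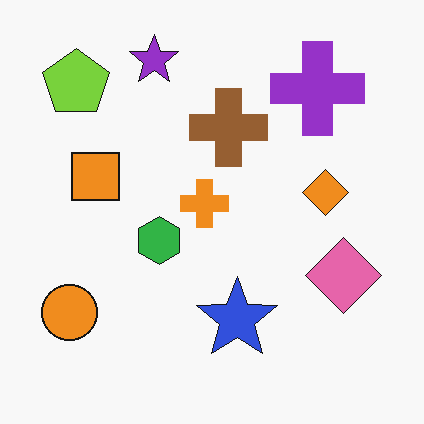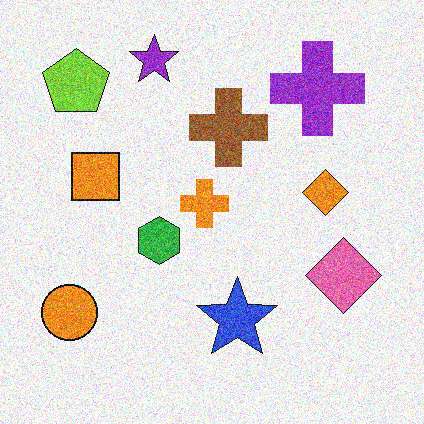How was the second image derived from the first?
Degraded with a thick layer of grain.

Random speckle covers the whole image, including the flat background.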